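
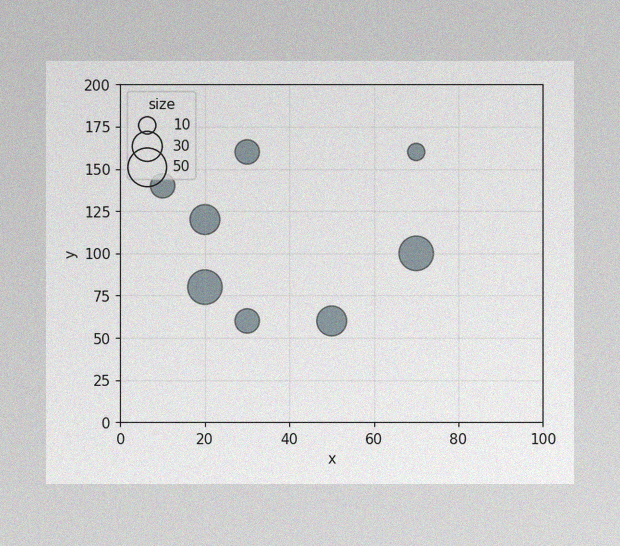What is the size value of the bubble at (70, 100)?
The image has some photo noise and uneven lighting. Matching the bubble at (70, 100) against the size legend gives 40.

40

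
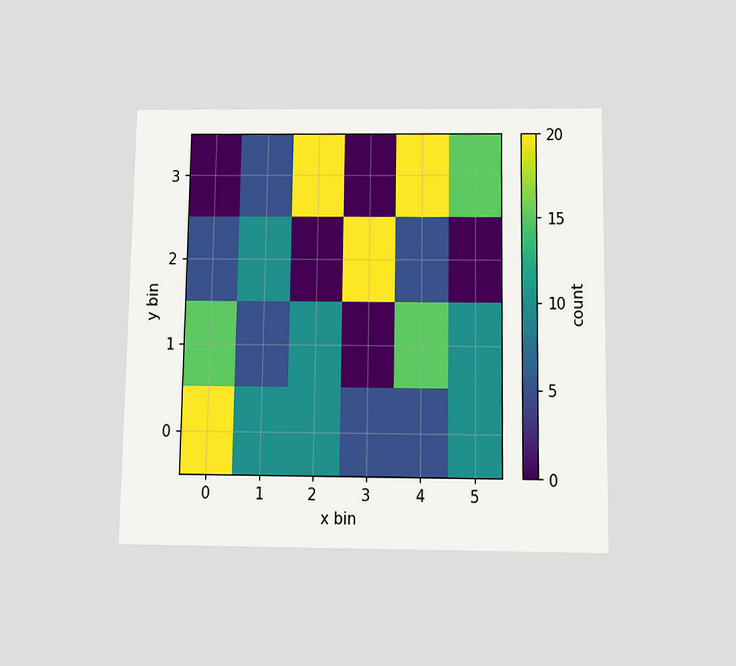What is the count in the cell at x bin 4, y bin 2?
The chart is viewed slightly from below. Matching the cell (4, 2) against the colorbar gives 5.

5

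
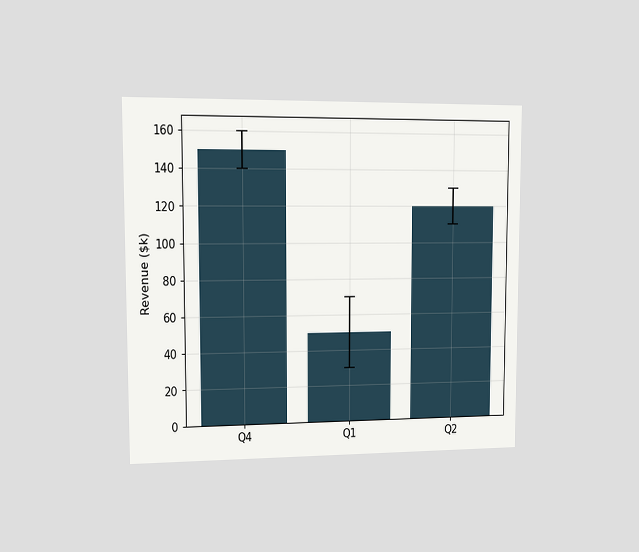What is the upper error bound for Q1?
The chart is viewed at a slight angle. The Q1 bar's upper whisker reaches $70k.

$70k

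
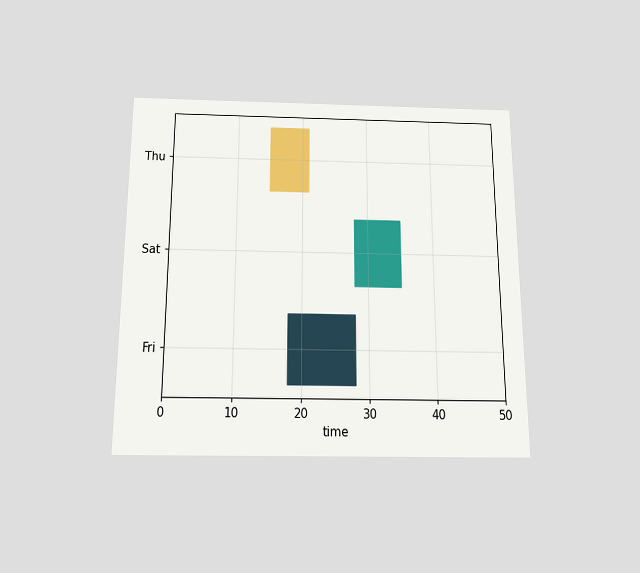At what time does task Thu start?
15

The chart is viewed slightly from below. The Thu bar begins at t=15.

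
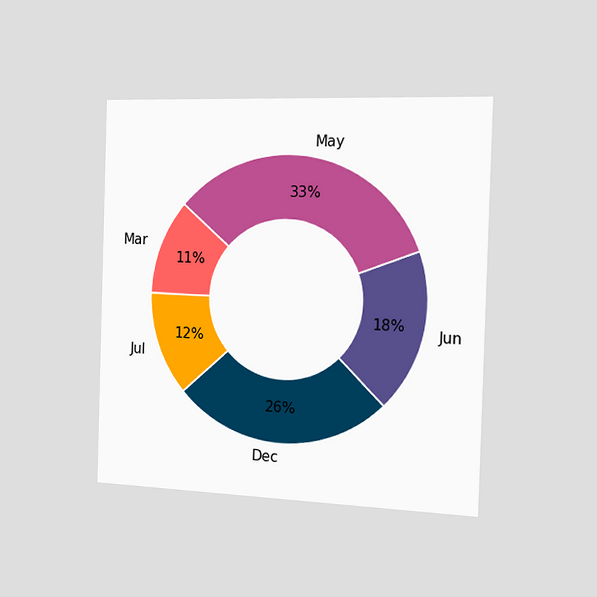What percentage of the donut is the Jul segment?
12%

The chart is viewed slightly from the right. The Jul segment takes up 12% of the ring.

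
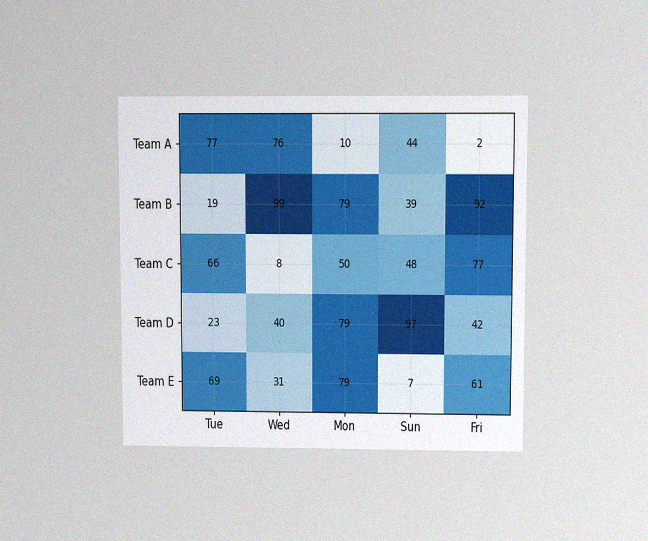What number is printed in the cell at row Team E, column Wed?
The chart is viewed at a slight angle, with some photo noise. The (Team E, Wed) cell reads 31.

31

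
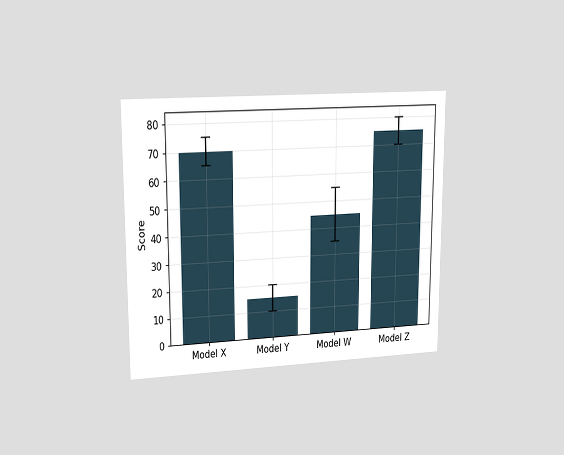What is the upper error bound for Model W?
The chart is viewed at a slight angle. The Model W bar's upper whisker reaches 55.

55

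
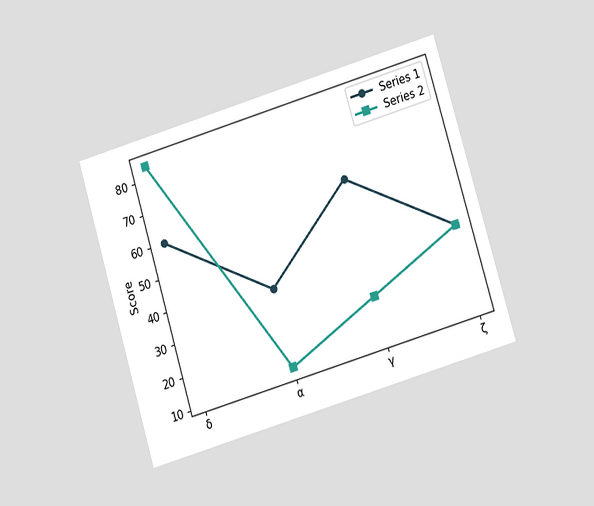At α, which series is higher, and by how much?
The chart is tilted about 17° counter-clockwise and viewed at a slight angle. At α, Series 1 sits above the other line by 24.

Series 1, by 24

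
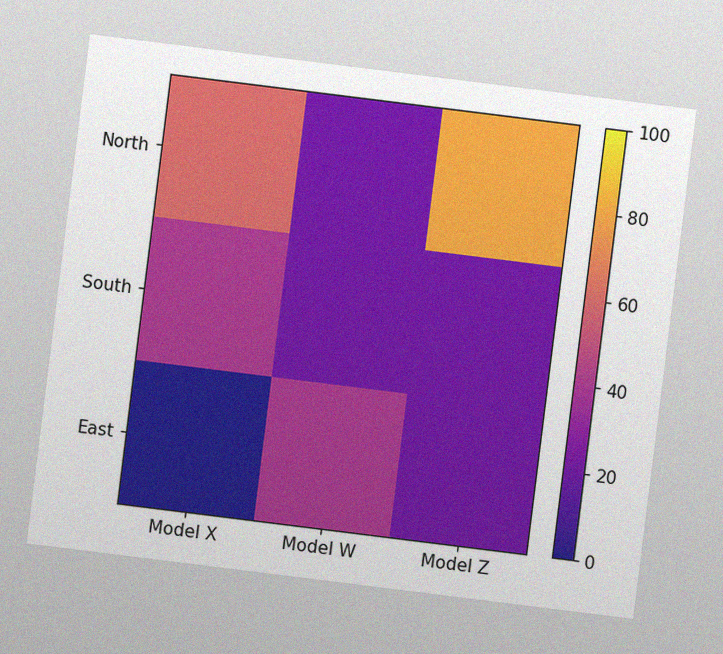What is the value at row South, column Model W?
20

The chart is tilted about 7° clockwise, with some photo noise. Matching cell (South, Model W) against the colorbar gives 20.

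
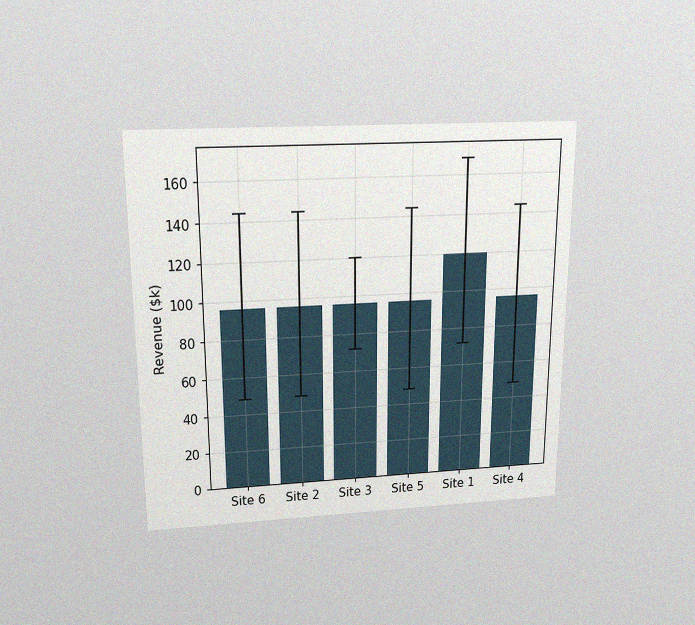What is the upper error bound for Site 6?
$144k

The chart is viewed slightly from above, with some photo noise. The Site 6 bar's upper whisker reaches $144k.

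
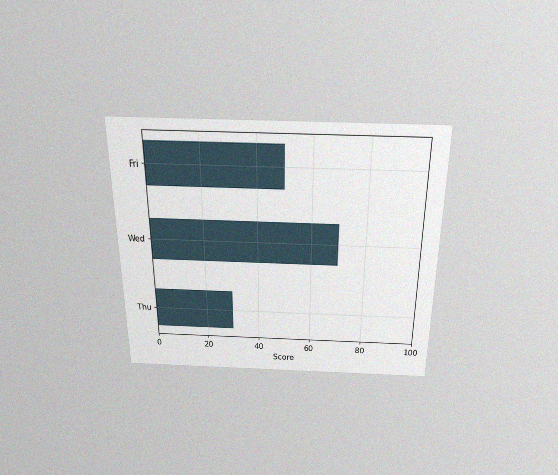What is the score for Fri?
50

The chart is viewed slightly from above, with some photo noise. Reading along the chart's x-axis, the Fri bar reaches 50.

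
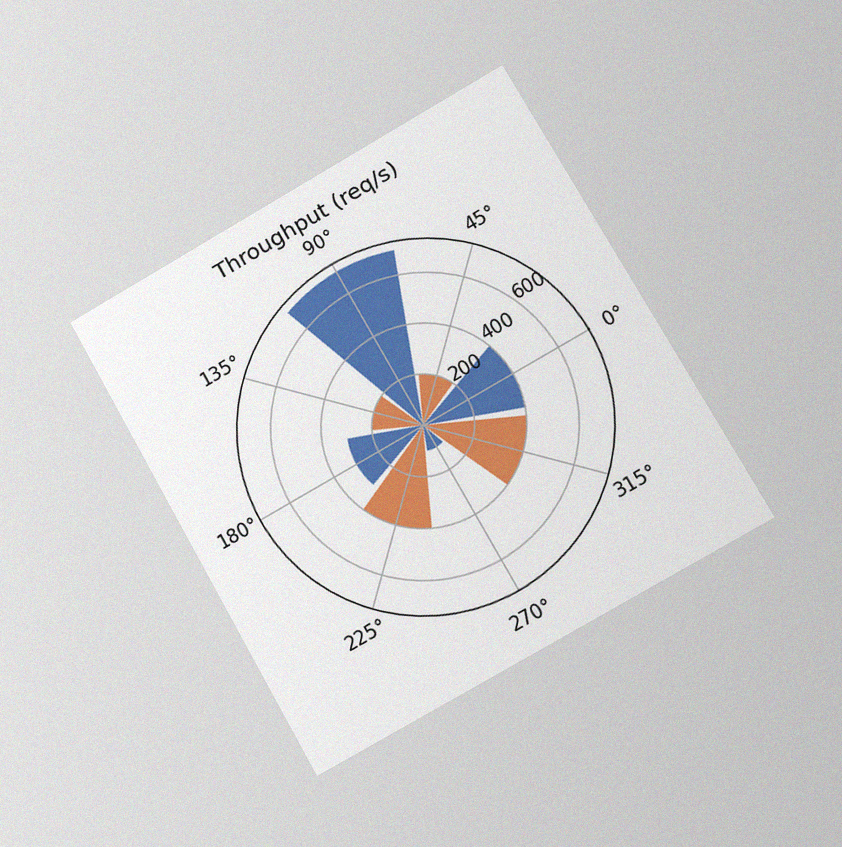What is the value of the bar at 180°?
300req/s

The chart is tilted about 30° counter-clockwise and viewed slightly from the right, with some photo noise. The bar at 180° reaches 300req/s on the radial axis.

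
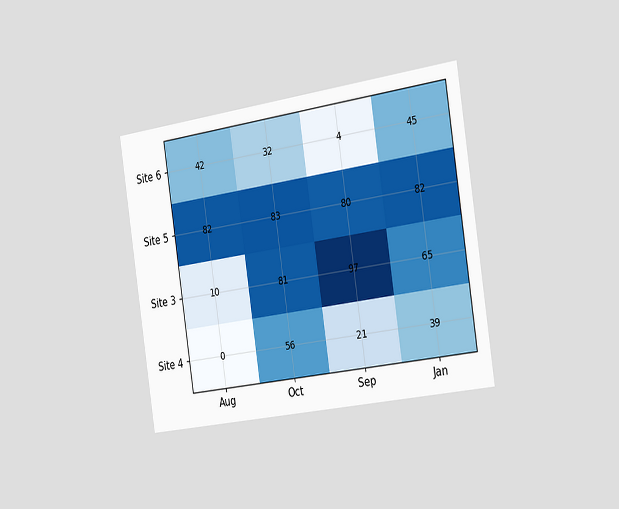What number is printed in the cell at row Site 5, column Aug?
82

The chart is tilted about 9° counter-clockwise and viewed slightly from the right. The (Site 5, Aug) cell reads 82.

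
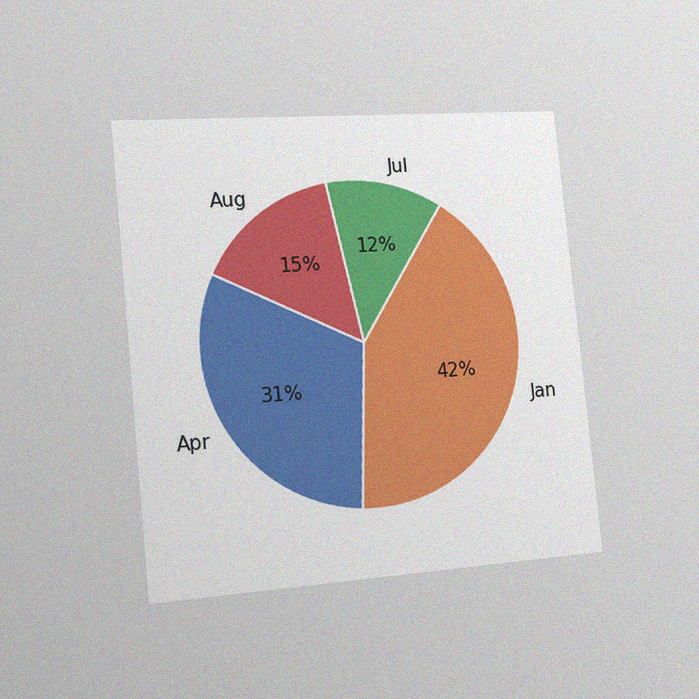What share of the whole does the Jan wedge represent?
42%

The chart is tilted about 6° counter-clockwise and viewed slightly from the left, with some photo noise. The Jan slice takes up 42% of the pie.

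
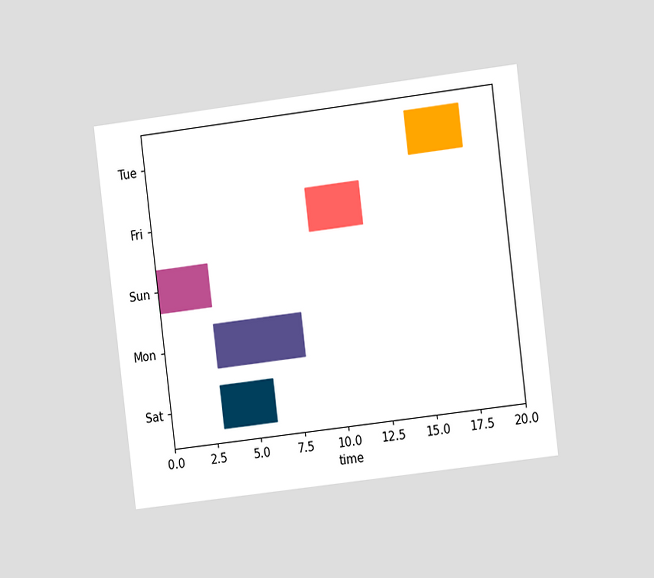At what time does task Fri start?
The chart is tilted about 7° counter-clockwise and viewed slightly from the right. The Fri bar begins at t=9.

9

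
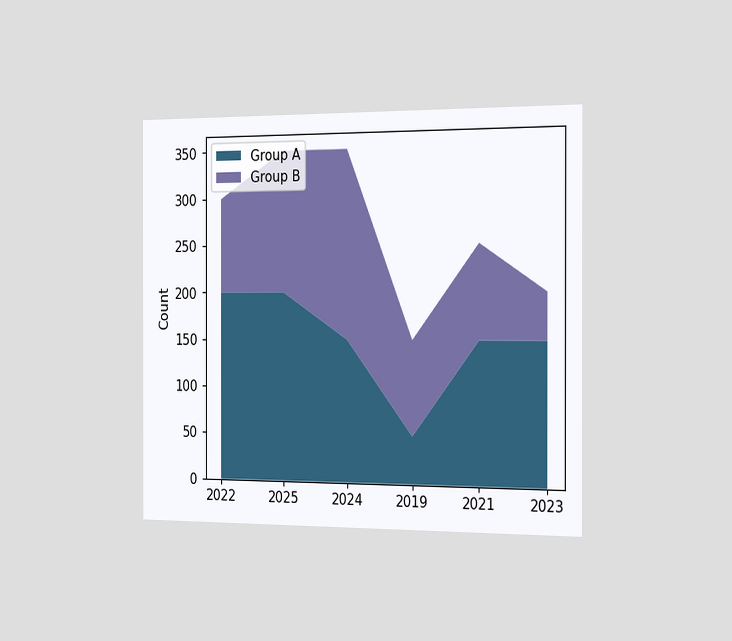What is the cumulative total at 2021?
250

The chart is viewed slightly from the right. The stacked total at 2021 reaches 250.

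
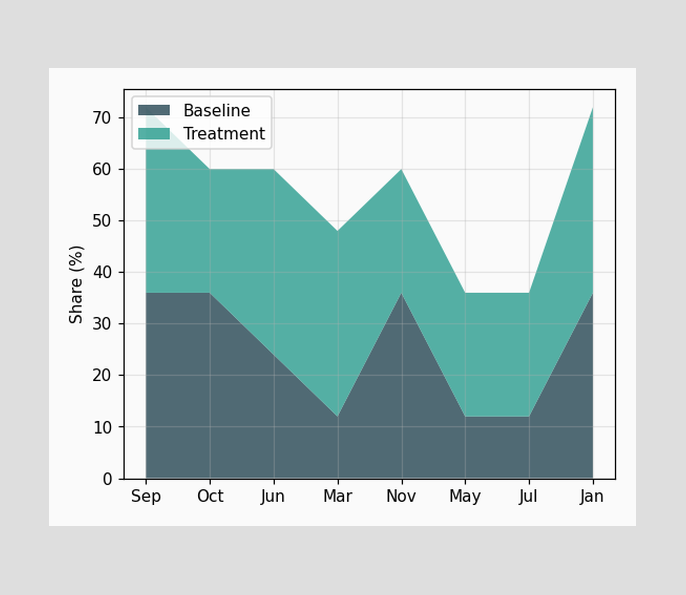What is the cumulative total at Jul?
The stacked total at Jul reaches 36%.

36%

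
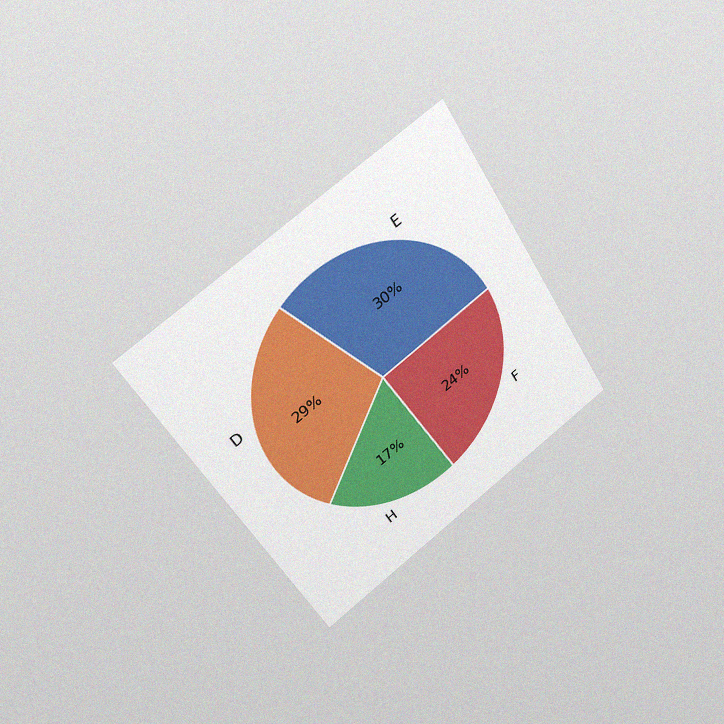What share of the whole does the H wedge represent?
17%

The chart is tilted about 32° counter-clockwise and viewed slightly from the left, with some photo noise. The H slice takes up 17% of the pie.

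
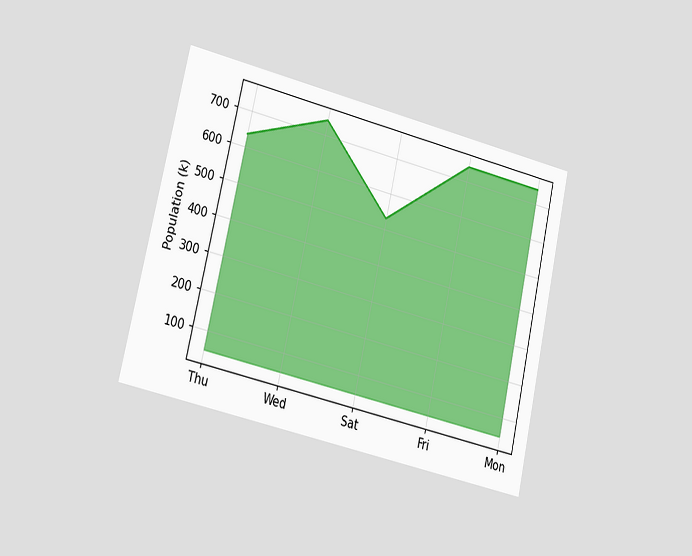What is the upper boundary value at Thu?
636k

The chart is tilted about 13° clockwise and viewed slightly from the left. At Thu the upper boundary is at 636k.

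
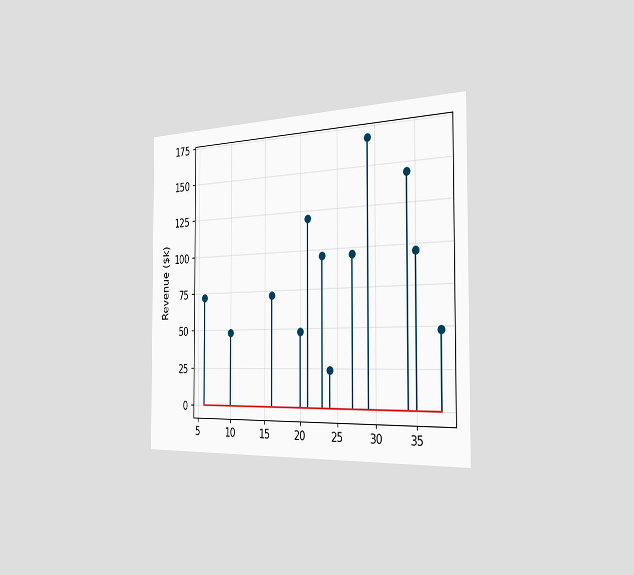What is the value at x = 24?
$24k

The chart is viewed slightly from the right. The stem at x=24 reaches $24k.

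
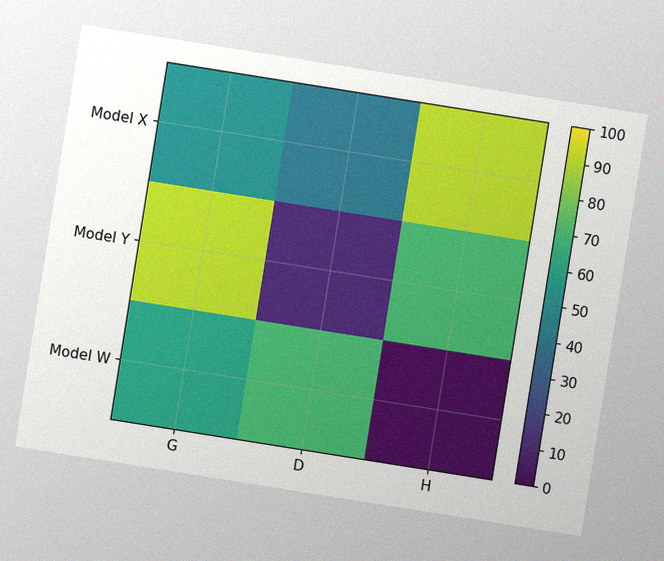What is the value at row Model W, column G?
60

The chart is tilted about 9° clockwise, with some photo noise. Matching cell (Model W, G) against the colorbar gives 60.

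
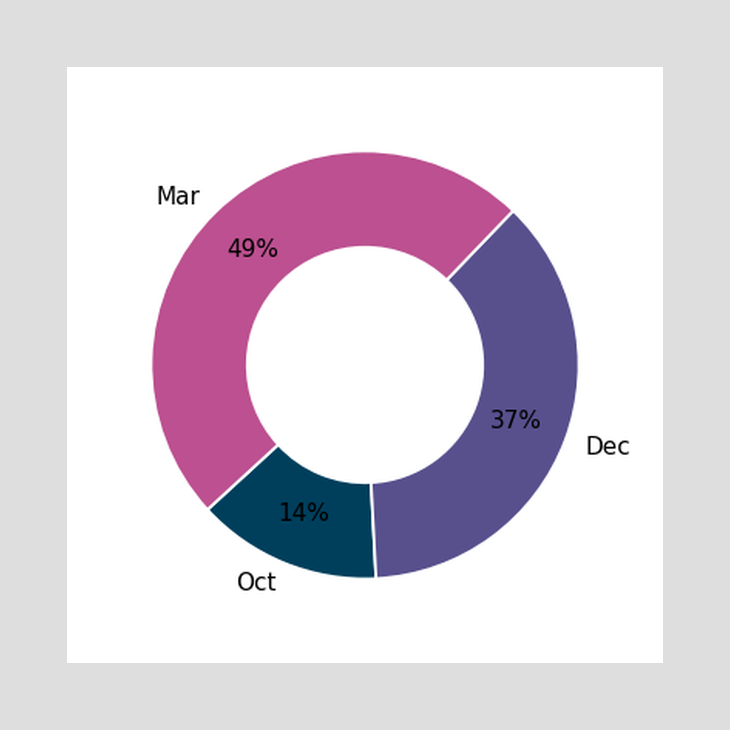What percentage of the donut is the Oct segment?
The Oct segment takes up 14% of the ring.

14%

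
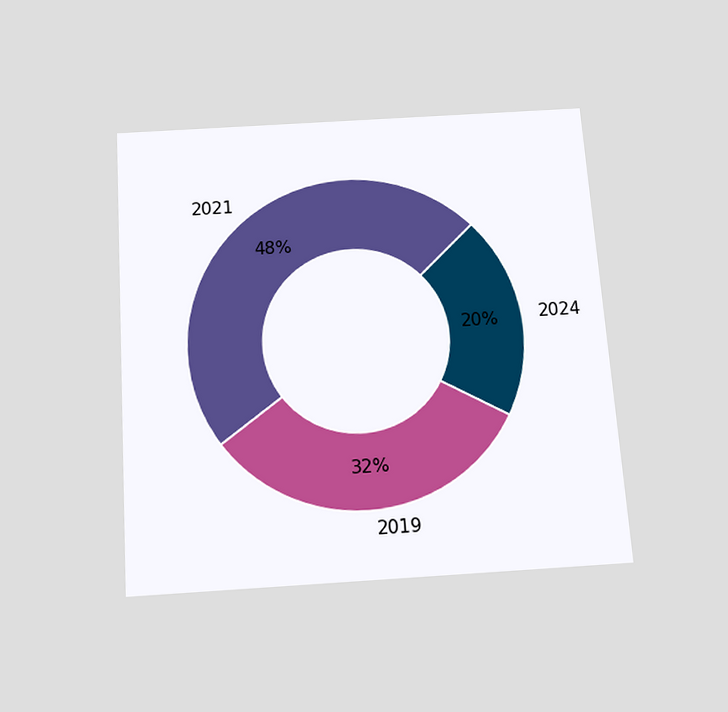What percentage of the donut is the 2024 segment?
20%

The chart is tilted about 4° counter-clockwise and viewed slightly from below. The 2024 segment takes up 20% of the ring.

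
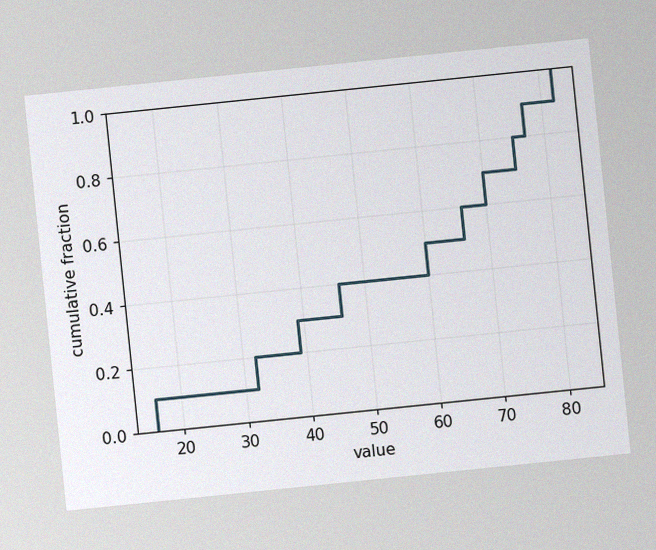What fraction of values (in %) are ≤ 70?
70%

The chart is tilted about 6° counter-clockwise, with some photo noise. At x=70 the ECDF step is at 70%.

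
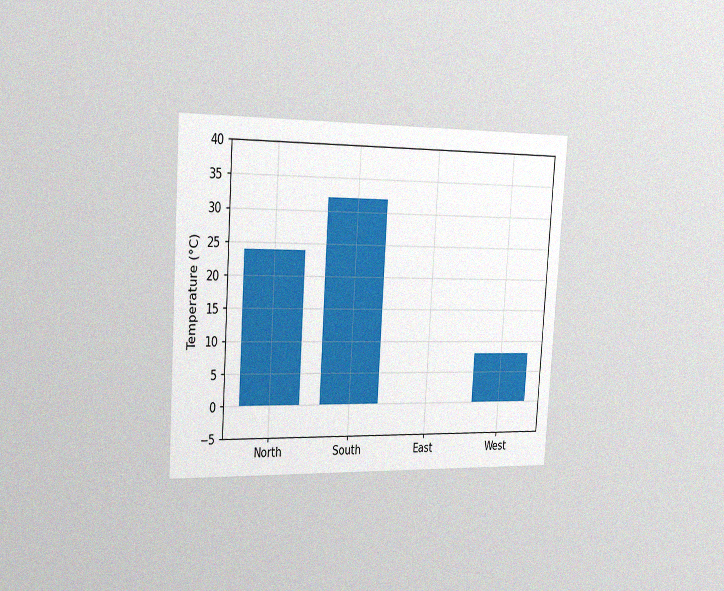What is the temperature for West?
The chart is tilted about 4° clockwise and viewed slightly from the left, with some photo noise. Reading along the chart's y-axis, the West bar reaches 8°C.

8°C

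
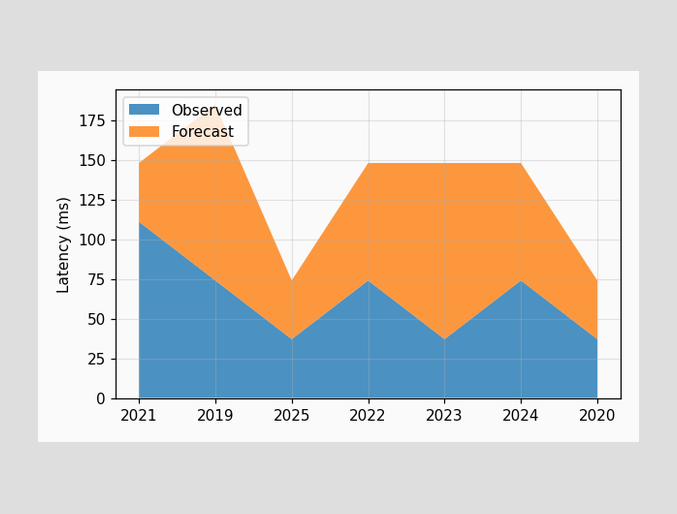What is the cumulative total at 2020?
The stacked total at 2020 reaches 74ms.

74ms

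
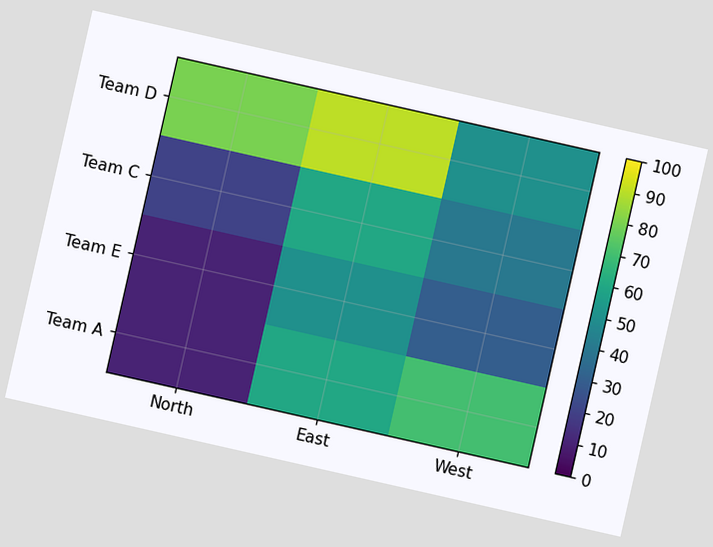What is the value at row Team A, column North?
The chart is tilted about 13° clockwise. Matching cell (Team A, North) against the colorbar gives 10.

10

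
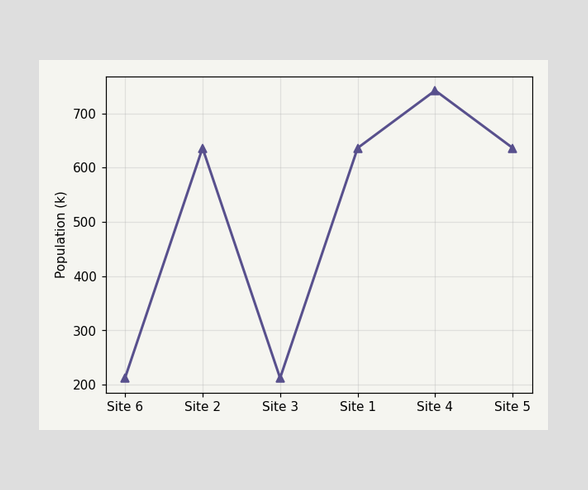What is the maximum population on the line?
742k

The highest point is at Site 4, and reading across to the y-axis gives 742k.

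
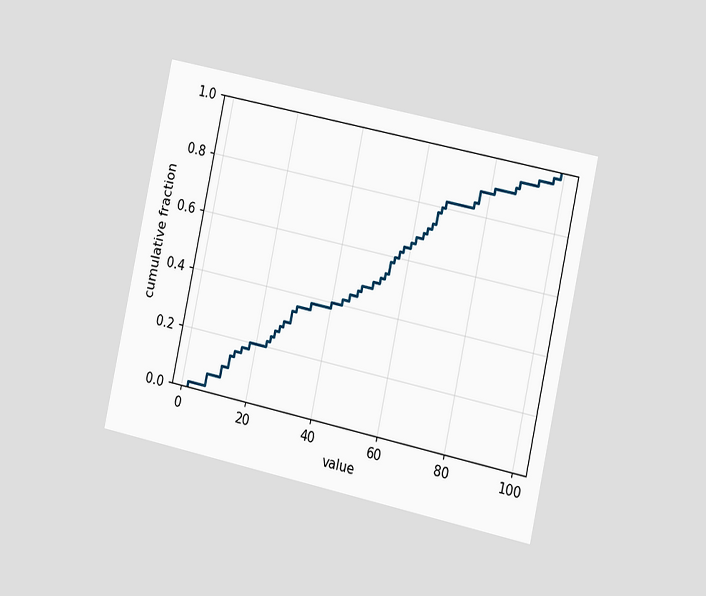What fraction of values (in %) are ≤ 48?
The chart is tilted about 12° clockwise and viewed slightly from the right. At x=48 the ECDF step is at 48%.

48%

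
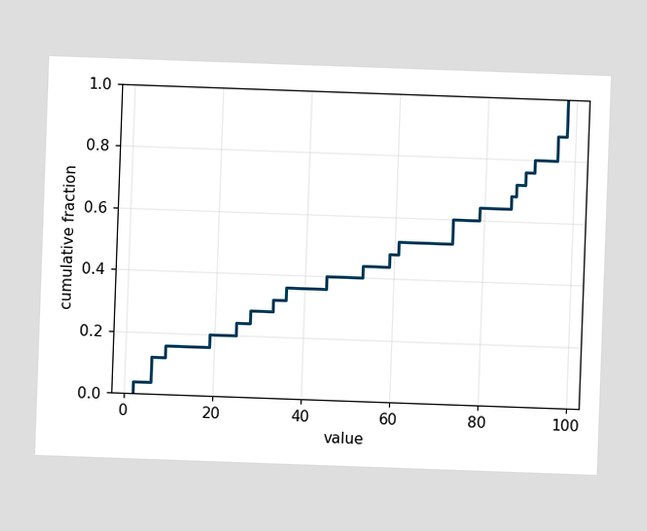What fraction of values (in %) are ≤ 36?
36%

The chart is tilted about 2° clockwise. At x=36 the ECDF step is at 36%.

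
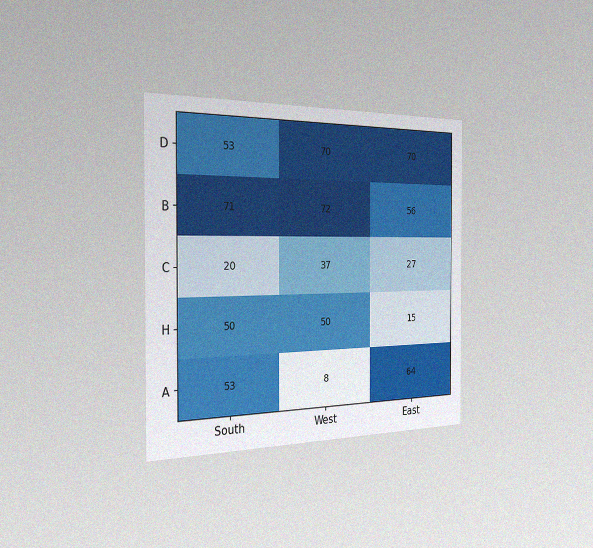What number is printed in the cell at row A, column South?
53

The chart is viewed slightly from the left, with some photo noise. The (A, South) cell reads 53.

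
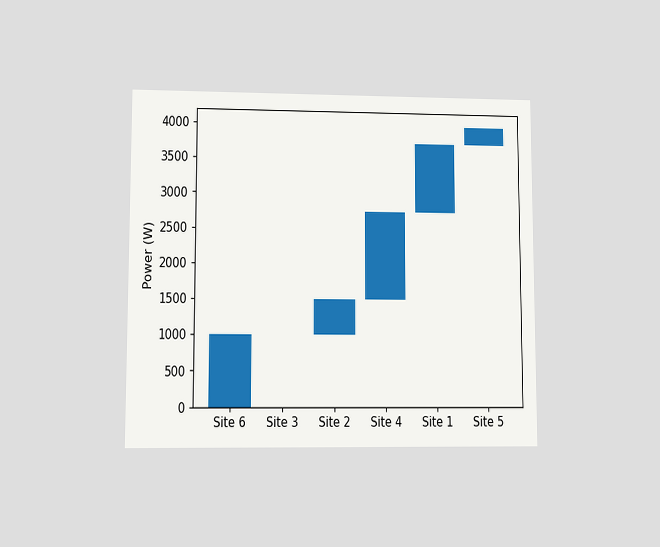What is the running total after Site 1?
3750W

The chart is viewed at a slight angle. After Site 1 the running total reaches 3750W.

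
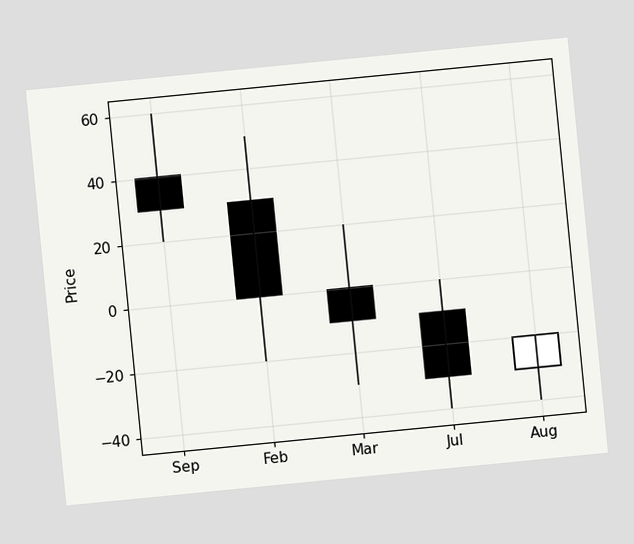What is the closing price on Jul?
-30

The chart is tilted about 6° counter-clockwise. The Jul candle closes at -30.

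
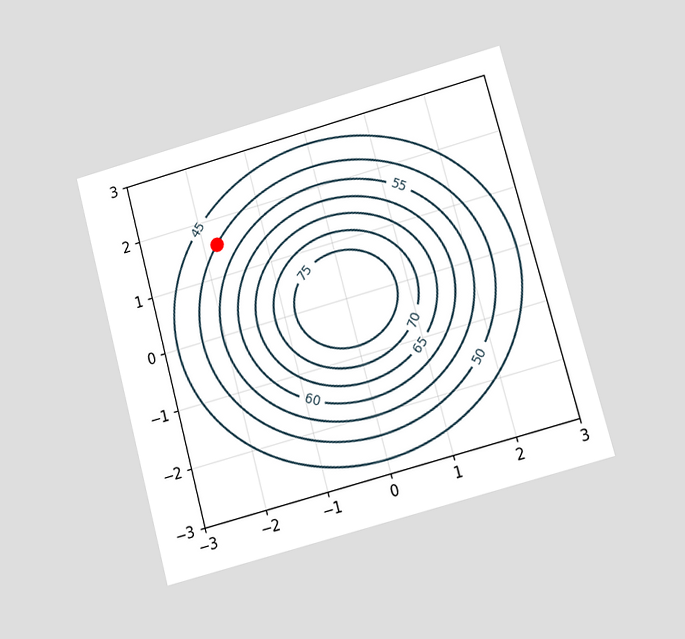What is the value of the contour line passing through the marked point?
The chart is tilted about 15° counter-clockwise and viewed at a slight angle. The marked point sits on the contour labelled 50.

50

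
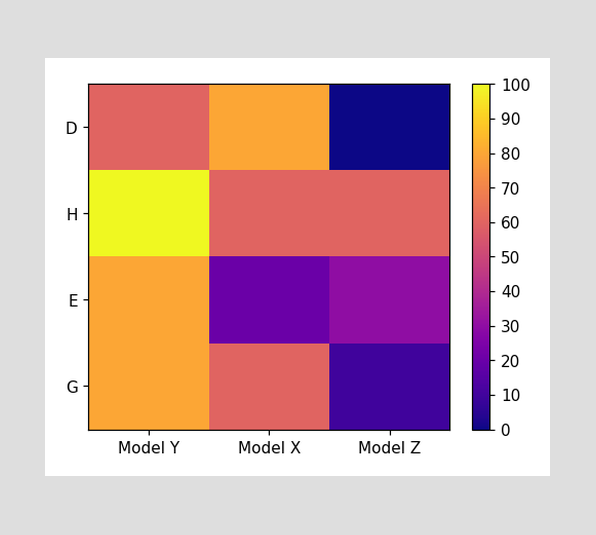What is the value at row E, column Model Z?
Matching cell (E, Model Z) against the colorbar gives 30.

30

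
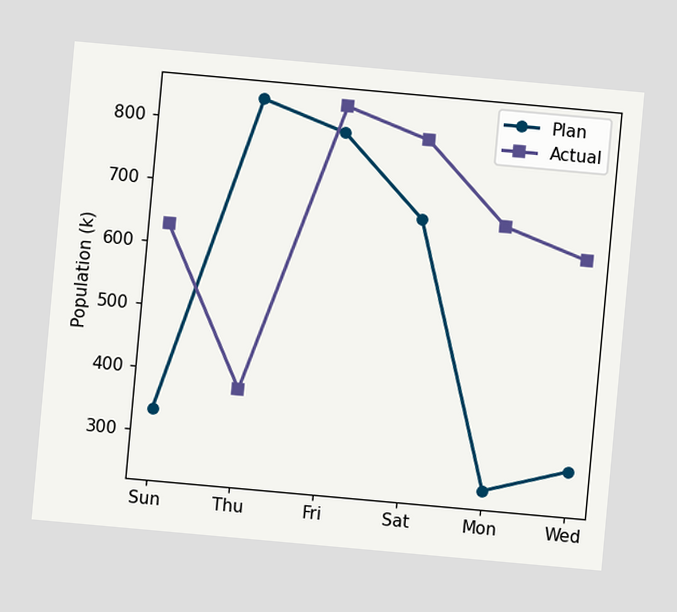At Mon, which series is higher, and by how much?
The chart is tilted about 5° clockwise. At Mon, Actual sits above the other line by 420k.

Actual, by 420k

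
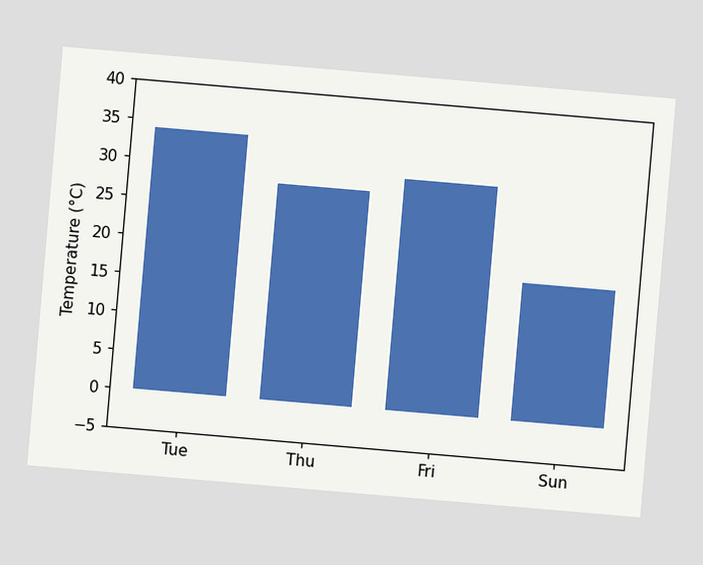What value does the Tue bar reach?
The chart is tilted about 5° clockwise. Reading along the chart's y-axis, the Tue bar reaches 34°C.

34°C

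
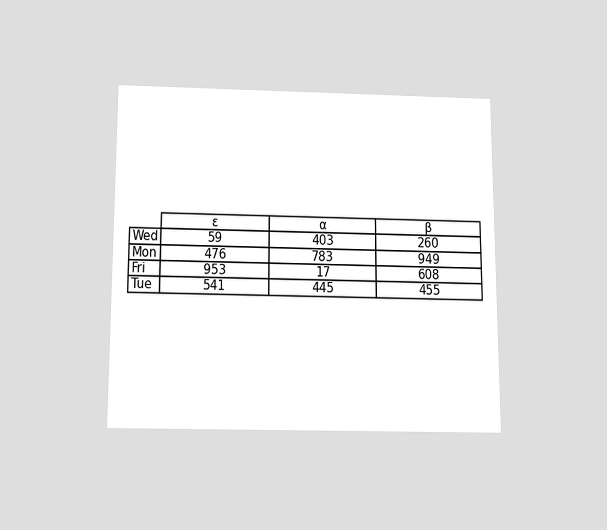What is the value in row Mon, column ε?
476

The chart is viewed slightly from below. The (Mon, ε) cell reads 476.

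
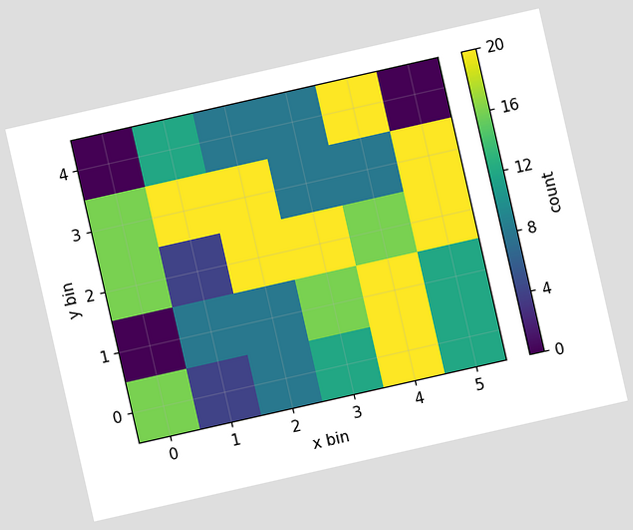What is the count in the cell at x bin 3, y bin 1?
The chart is tilted about 13° counter-clockwise. Matching the cell (3, 1) against the colorbar gives 16.

16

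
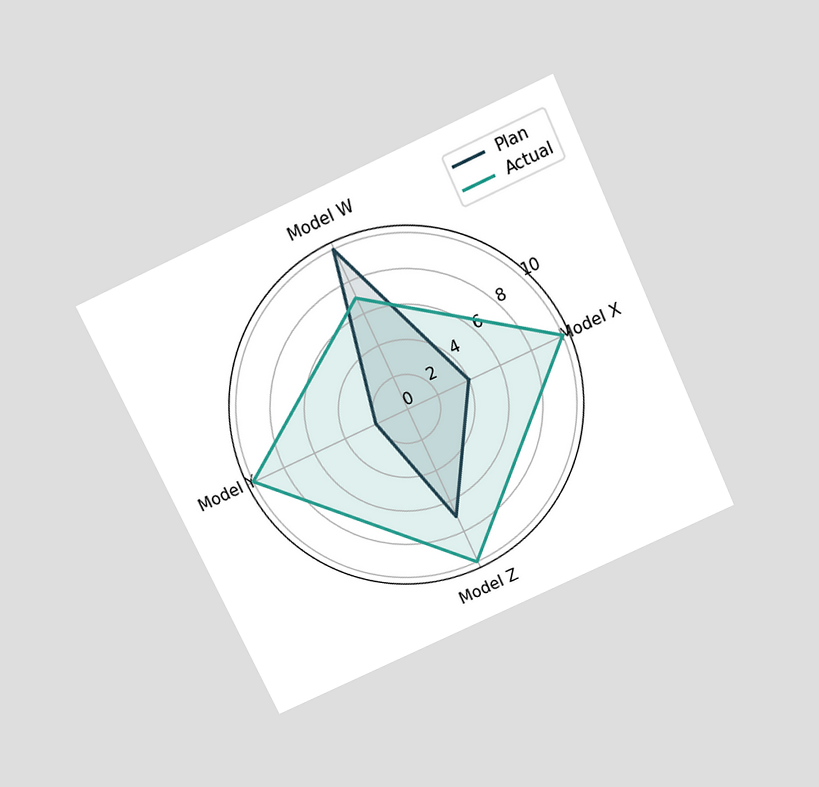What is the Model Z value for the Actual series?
The chart is tilted about 25° counter-clockwise and viewed slightly from above. On the Model Z axis, Actual reaches 10.

10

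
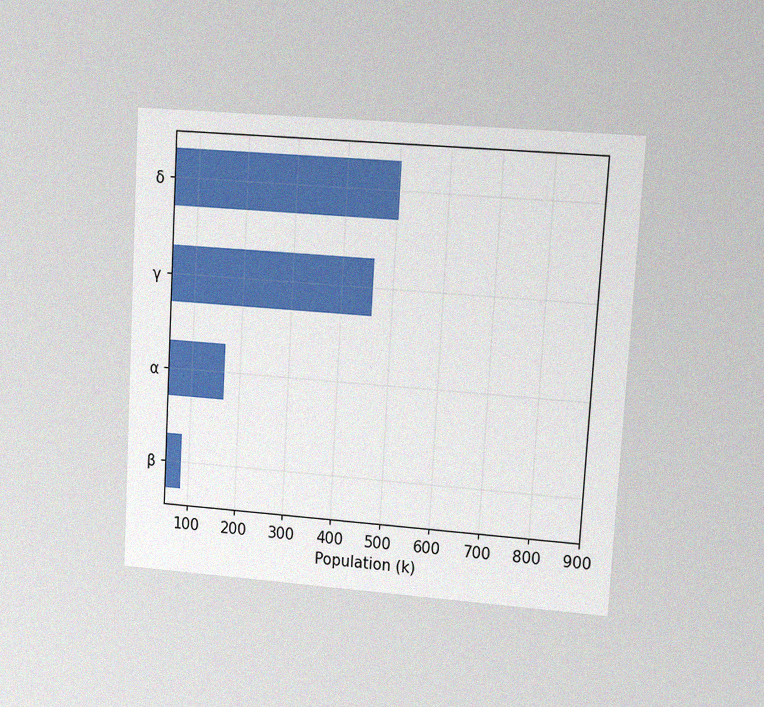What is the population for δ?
The chart is tilted about 3° clockwise and viewed at a slight angle, with some photo noise. Reading along the chart's x-axis, the δ bar reaches 504k.

504k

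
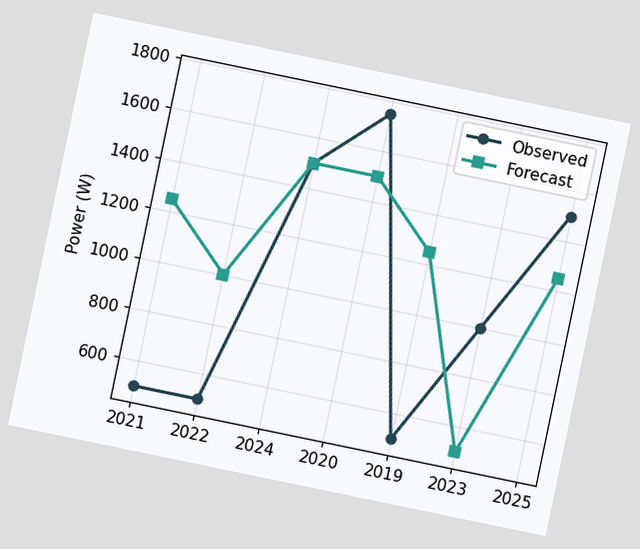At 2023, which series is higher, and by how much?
Observed, by 500W

The chart is tilted about 12° clockwise. At 2023, Observed sits above the other line by 500W.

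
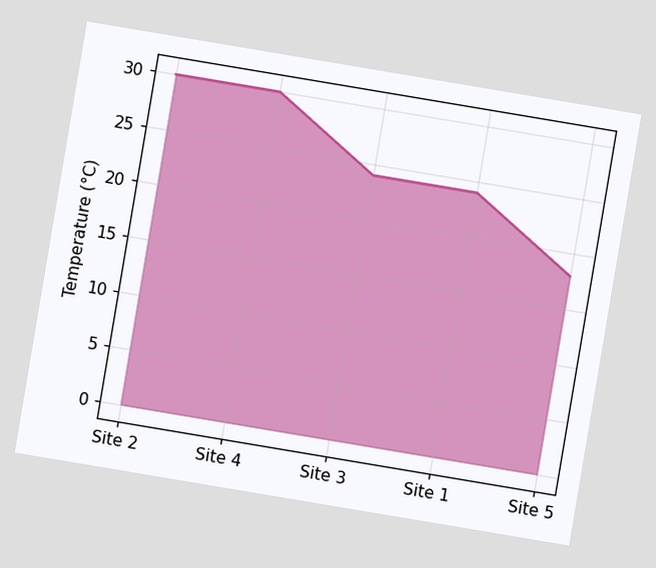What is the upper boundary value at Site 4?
The chart is tilted about 10° clockwise. At Site 4 the upper boundary is at 30°C.

30°C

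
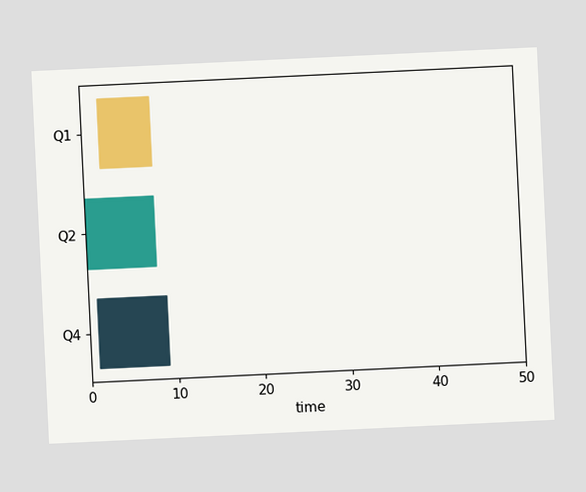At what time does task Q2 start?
0

The chart is tilted about 3° counter-clockwise. The Q2 bar begins at t=0.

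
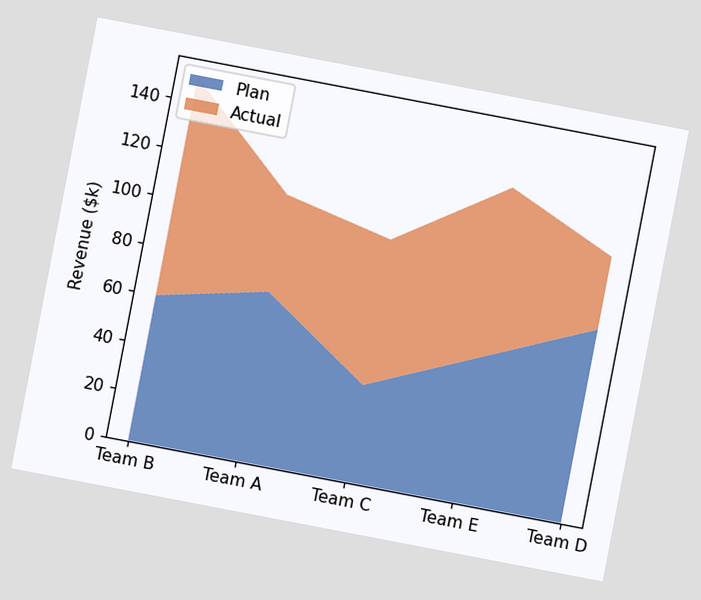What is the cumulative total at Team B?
$150k

The chart is tilted about 11° clockwise. The stacked total at Team B reaches $150k.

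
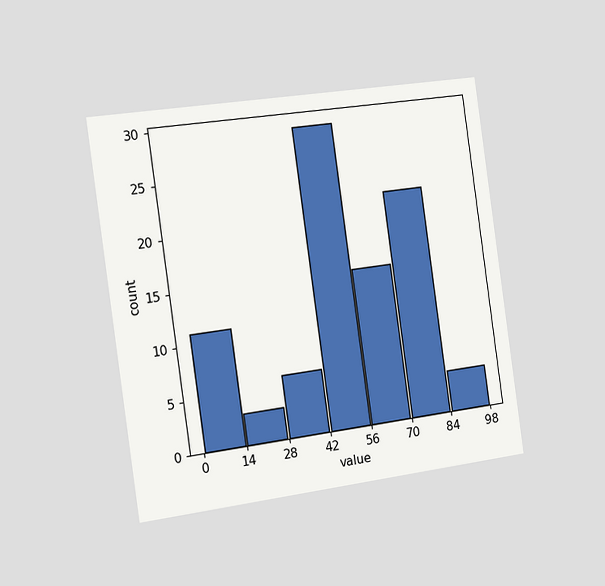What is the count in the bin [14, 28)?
3

The chart is tilted about 8° counter-clockwise and viewed slightly from the left. The [14, 28) bin has height 3.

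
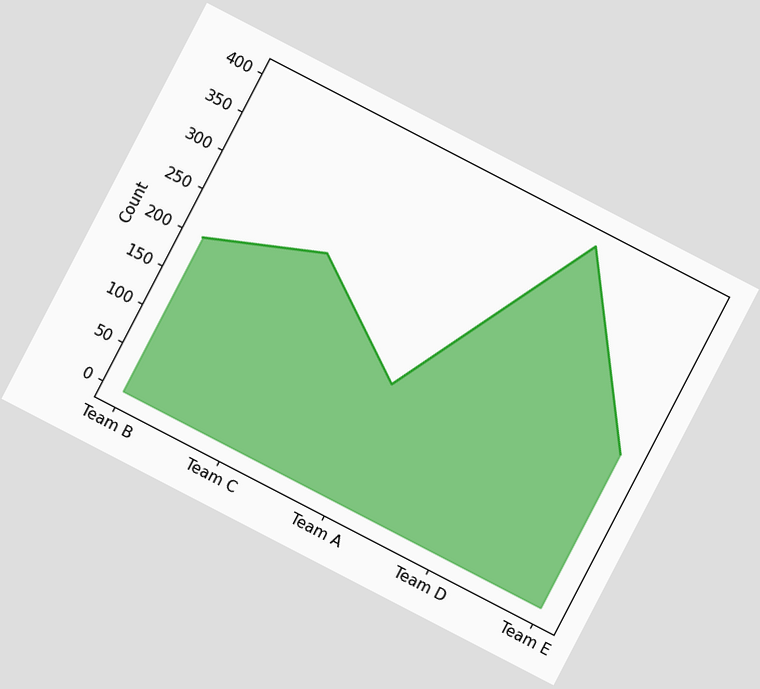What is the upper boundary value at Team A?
The chart is tilted about 27° clockwise. At Team A the upper boundary is at 150.

150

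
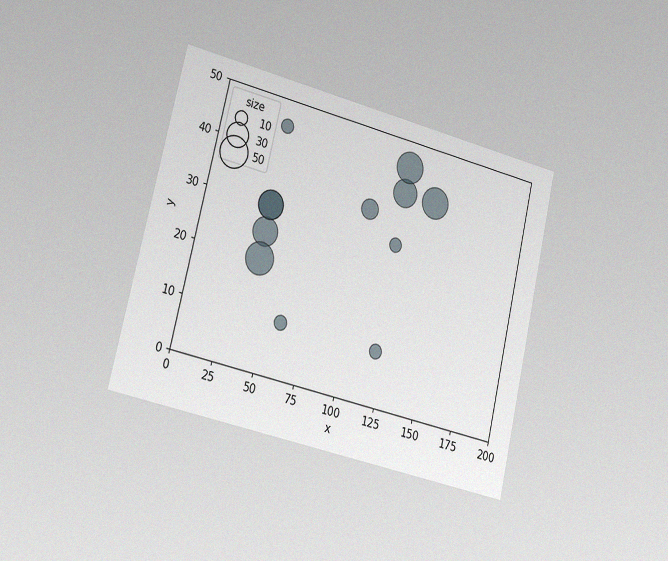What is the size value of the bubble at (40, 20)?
50

The chart is tilted about 13° clockwise and viewed slightly from the left, with some photo noise. Matching the bubble at (40, 20) against the size legend gives 50.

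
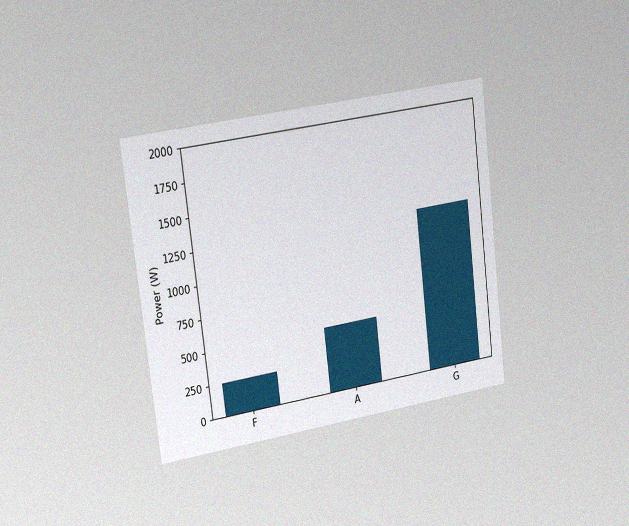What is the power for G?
The chart is tilted about 7° counter-clockwise and viewed slightly from the left, with some photo noise. Reading along the chart's y-axis, the G bar reaches 1250W.

1250W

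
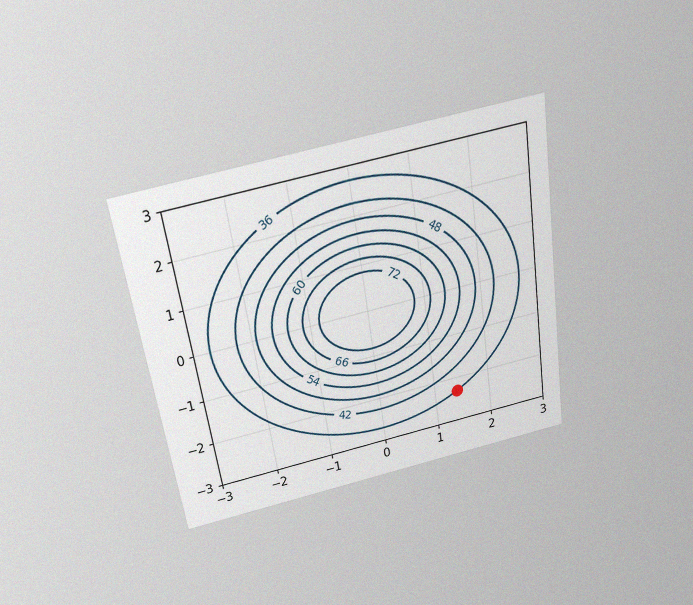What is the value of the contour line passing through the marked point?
The chart is tilted about 9° counter-clockwise and viewed slightly from above, with some photo noise. The marked point sits on the contour labelled 36.

36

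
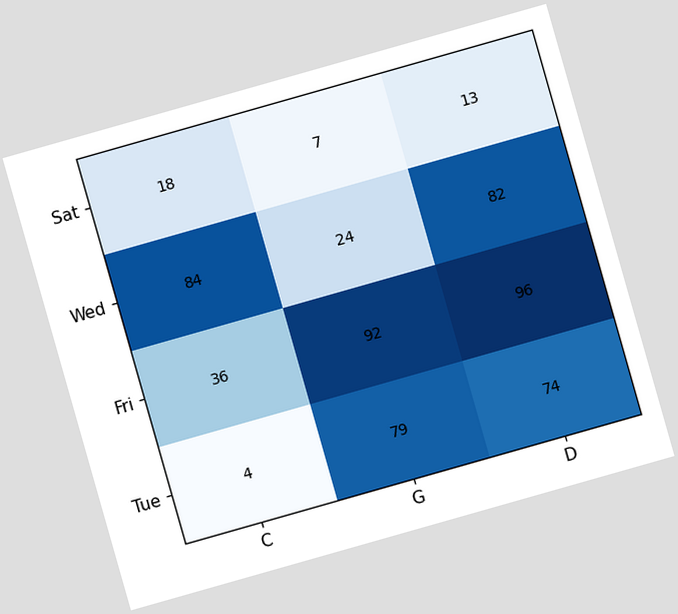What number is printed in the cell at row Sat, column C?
18

The chart is tilted about 16° counter-clockwise. The (Sat, C) cell reads 18.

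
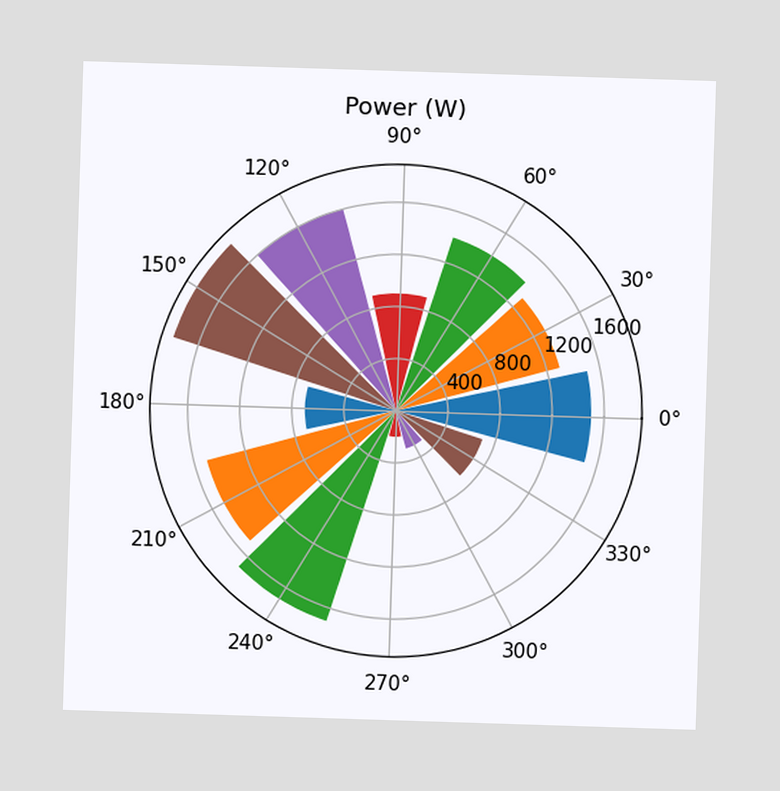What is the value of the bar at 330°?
700W

The bar at 330° reaches 700W on the radial axis.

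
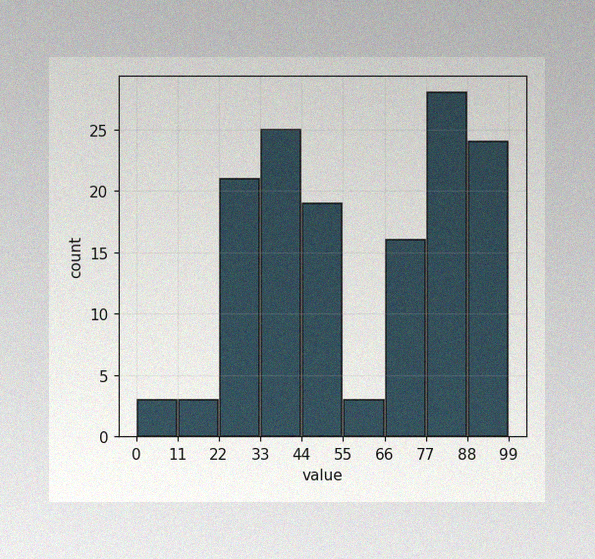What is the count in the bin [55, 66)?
The image has some photo noise and uneven lighting. The [55, 66) bin has height 3.

3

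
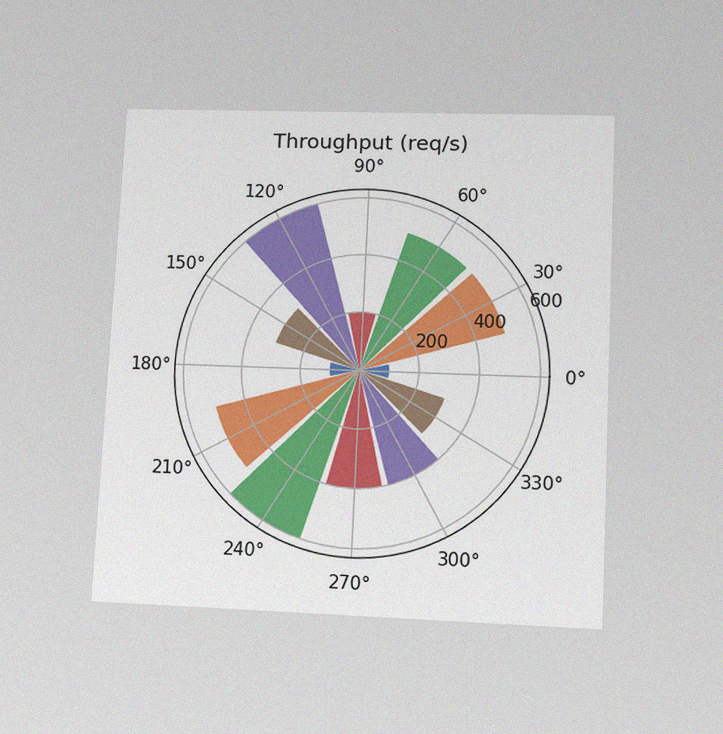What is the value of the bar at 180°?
The chart is tilted about 3° clockwise and viewed at a slight angle, with some photo noise. The bar at 180° reaches 100req/s on the radial axis.

100req/s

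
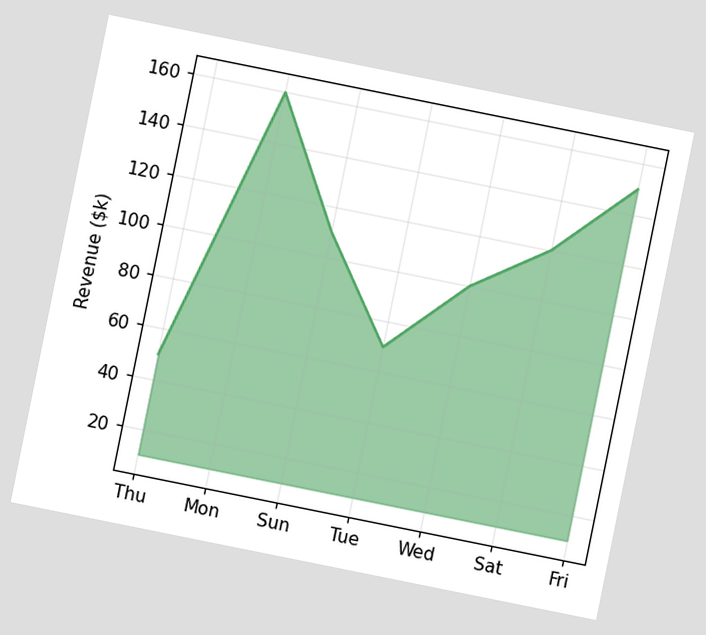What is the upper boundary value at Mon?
$160k

The chart is tilted about 11° clockwise. At Mon the upper boundary is at $160k.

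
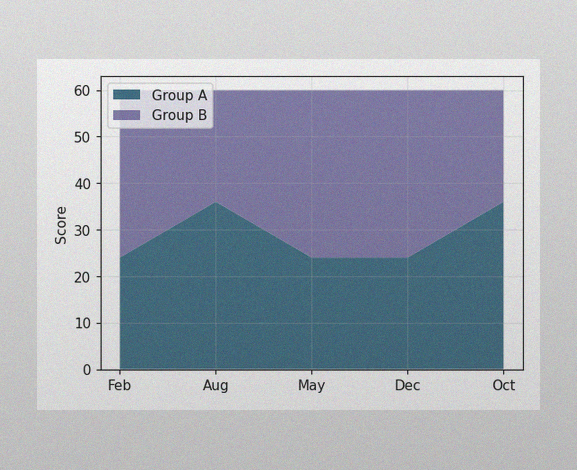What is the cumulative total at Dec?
The image has some photo noise and uneven lighting. The stacked total at Dec reaches 60.

60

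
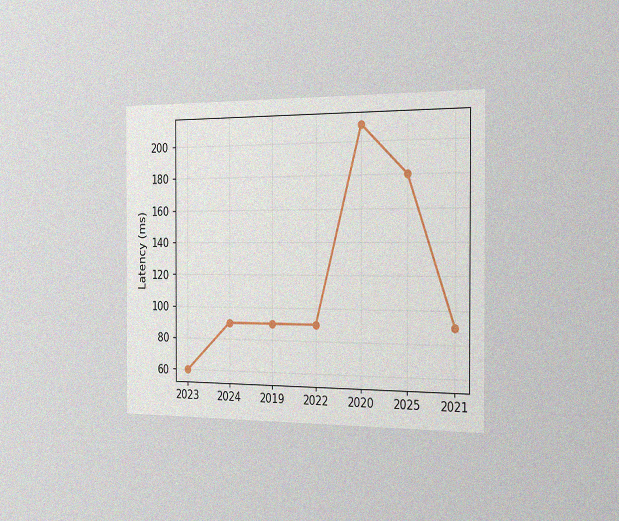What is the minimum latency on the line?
60ms

The chart is viewed slightly from the right, with some photo noise. The lowest point is at 2023, and reading across to the y-axis gives 60ms.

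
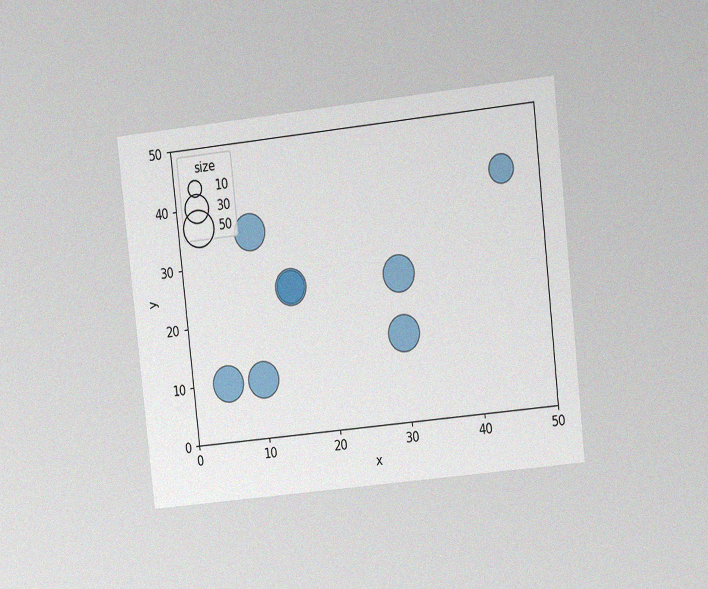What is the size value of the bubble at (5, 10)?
50

The chart is tilted about 6° counter-clockwise and viewed at a slight angle, with some photo noise. Matching the bubble at (5, 10) against the size legend gives 50.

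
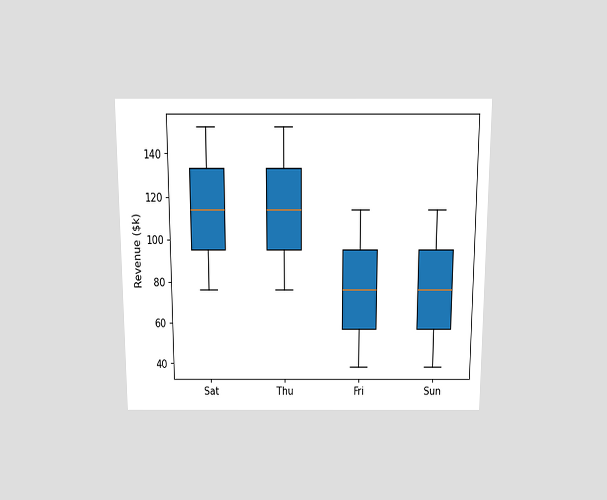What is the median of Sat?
$114k

The chart is viewed slightly from above. The median line in the Sat box sits at $114k.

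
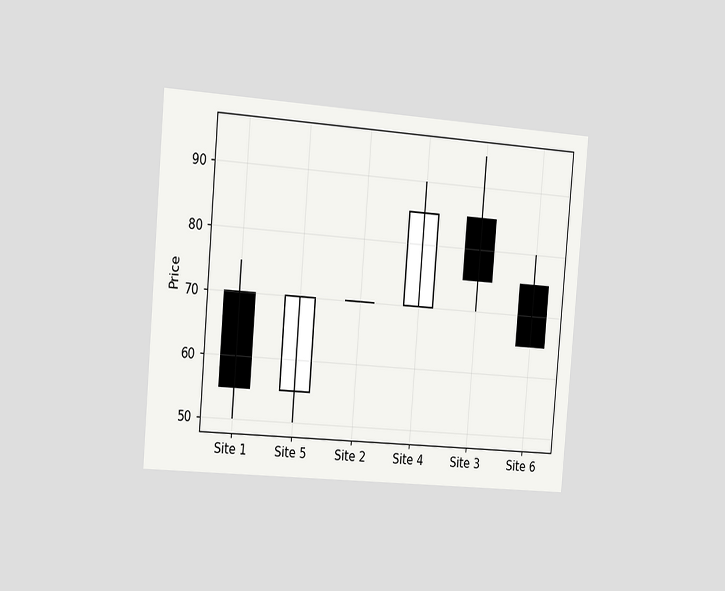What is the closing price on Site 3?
75

The chart is tilted about 5° clockwise and viewed slightly from the left. The Site 3 candle closes at 75.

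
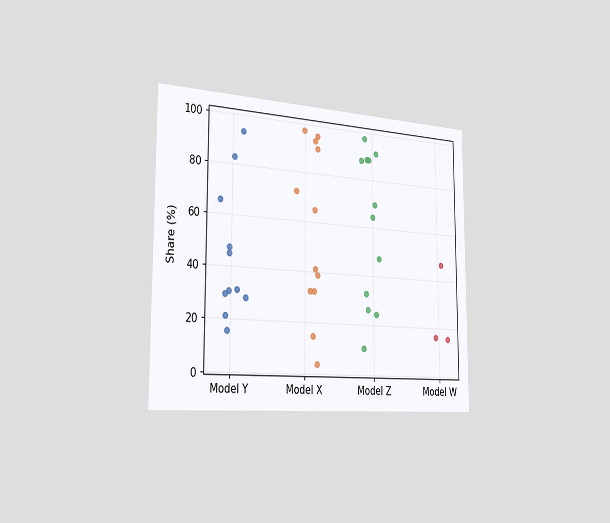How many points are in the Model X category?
The chart is viewed slightly from the left. Counting the markers in the Model X column gives 12.

12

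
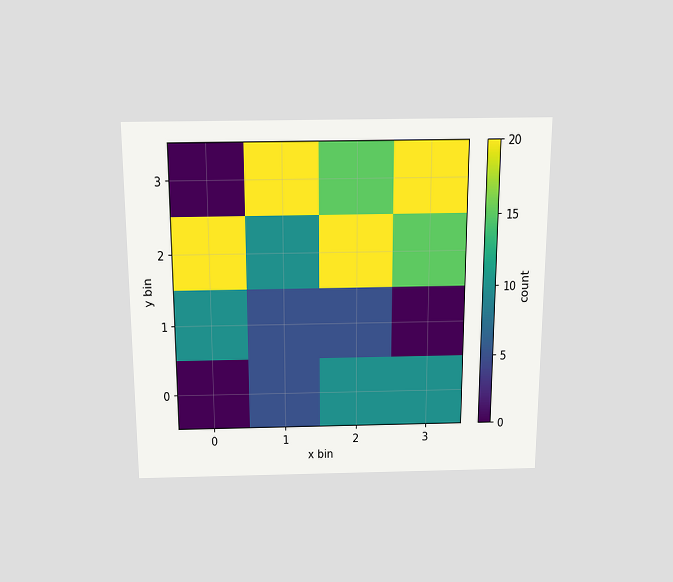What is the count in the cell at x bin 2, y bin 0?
10

The chart is viewed slightly from above. Matching the cell (2, 0) against the colorbar gives 10.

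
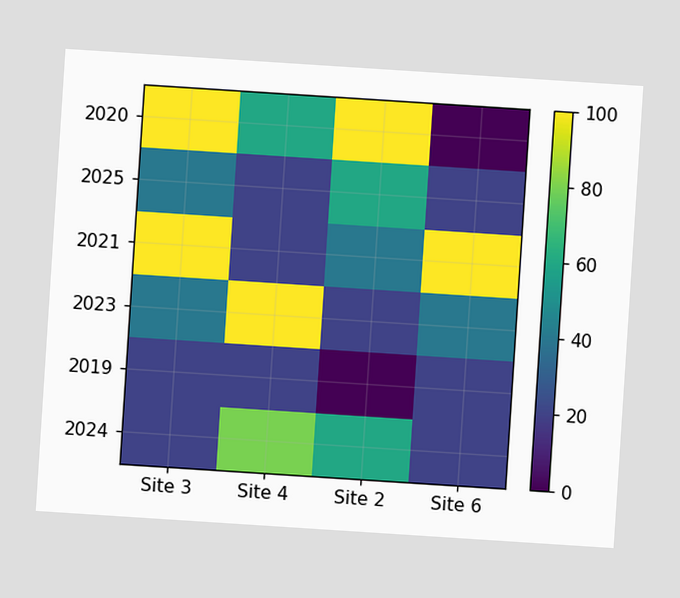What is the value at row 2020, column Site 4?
The chart is tilted about 4° clockwise. Matching cell (2020, Site 4) against the colorbar gives 60.

60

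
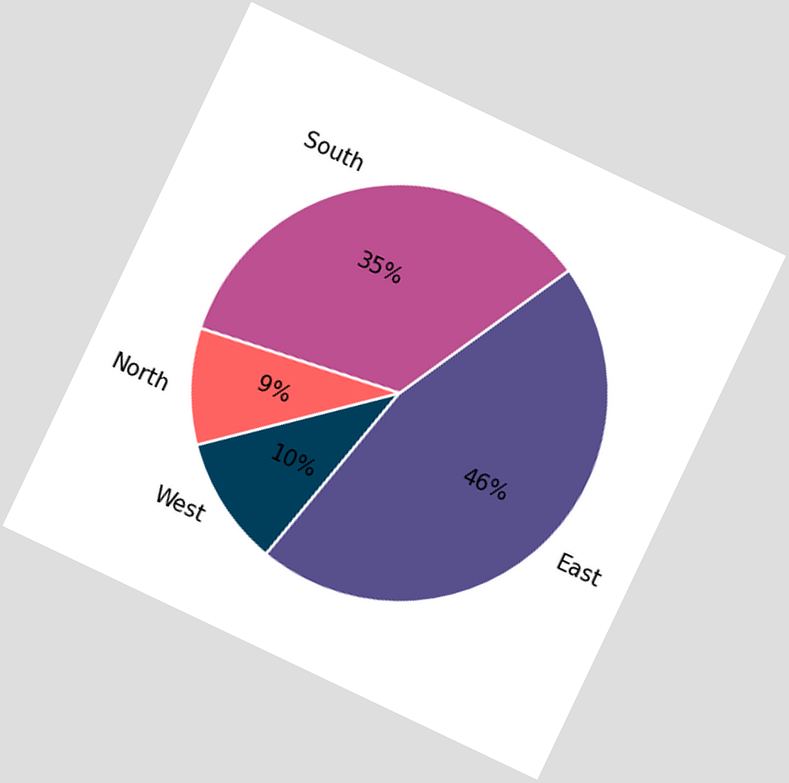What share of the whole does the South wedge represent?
35%

The chart is tilted about 25° clockwise. The South slice takes up 35% of the pie.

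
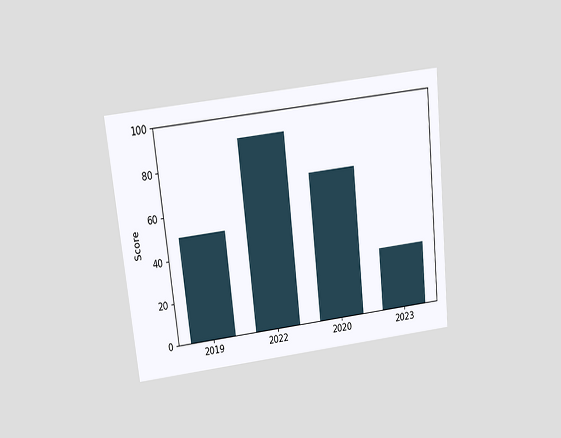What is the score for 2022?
The chart is tilted about 6° counter-clockwise and viewed slightly from above. Reading along the chart's y-axis, the 2022 bar reaches 90.

90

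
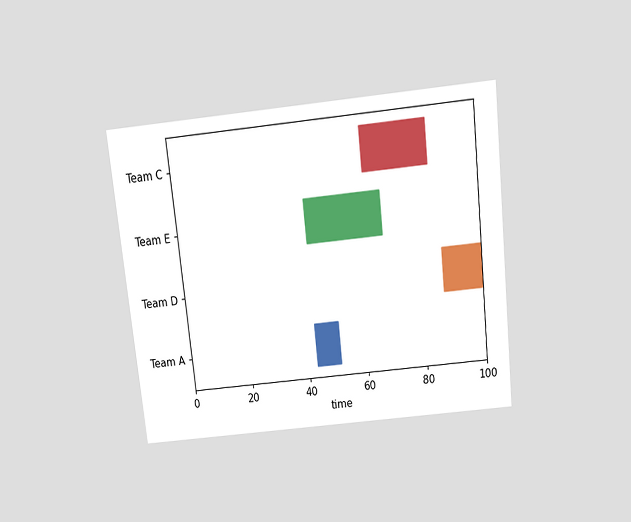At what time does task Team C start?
The chart is tilted about 6° counter-clockwise and viewed slightly from above. The Team C bar begins at t=63.

63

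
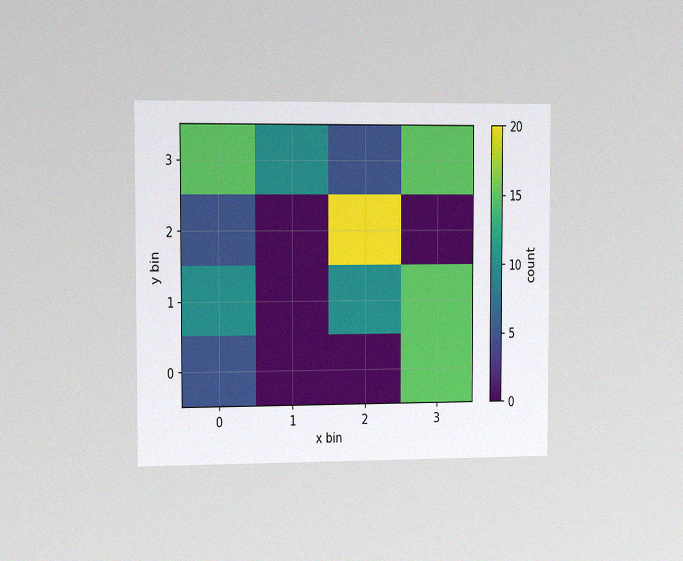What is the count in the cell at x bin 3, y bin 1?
The chart is viewed slightly from the left, with some photo noise. Matching the cell (3, 1) against the colorbar gives 15.

15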